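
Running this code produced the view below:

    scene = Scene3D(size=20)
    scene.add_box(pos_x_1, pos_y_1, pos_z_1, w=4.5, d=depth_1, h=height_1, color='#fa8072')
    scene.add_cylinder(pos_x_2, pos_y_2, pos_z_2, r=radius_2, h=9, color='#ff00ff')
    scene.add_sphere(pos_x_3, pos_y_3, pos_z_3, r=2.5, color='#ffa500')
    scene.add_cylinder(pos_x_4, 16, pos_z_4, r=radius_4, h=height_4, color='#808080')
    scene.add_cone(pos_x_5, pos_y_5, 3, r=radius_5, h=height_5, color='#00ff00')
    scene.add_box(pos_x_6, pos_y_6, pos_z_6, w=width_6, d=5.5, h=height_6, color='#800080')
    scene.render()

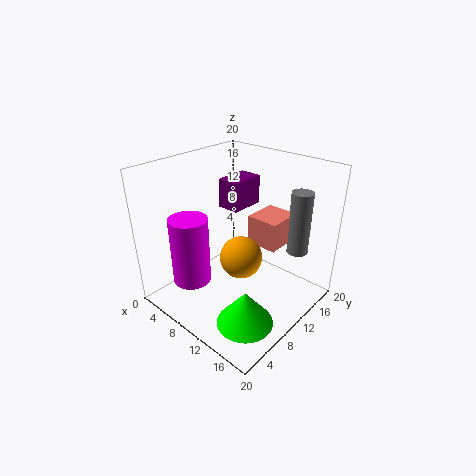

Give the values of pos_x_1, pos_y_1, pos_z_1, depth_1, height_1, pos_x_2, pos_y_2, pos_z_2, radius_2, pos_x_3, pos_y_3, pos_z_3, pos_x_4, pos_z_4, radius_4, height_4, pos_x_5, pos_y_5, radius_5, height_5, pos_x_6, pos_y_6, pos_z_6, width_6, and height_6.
pos_x_1 = 10.5
pos_y_1 = 11.5
pos_z_1 = 9
depth_1 = 5
height_1 = 4
pos_x_2 = 7.5
pos_y_2 = 3.5
pos_z_2 = 5.5
radius_2 = 2.5
pos_x_3 = 14.5
pos_y_3 = 5.5
pos_z_3 = 11
pos_x_4 = 16
pos_z_4 = 7.5
radius_4 = 1.5
height_4 = 9
pos_x_5 = 16.5
pos_y_5 = 4
radius_5 = 3.5
height_5 = 4.5
pos_x_6 = 3
pos_y_6 = 13.5
pos_z_6 = 11.5
width_6 = 3.5
height_6 = 4.5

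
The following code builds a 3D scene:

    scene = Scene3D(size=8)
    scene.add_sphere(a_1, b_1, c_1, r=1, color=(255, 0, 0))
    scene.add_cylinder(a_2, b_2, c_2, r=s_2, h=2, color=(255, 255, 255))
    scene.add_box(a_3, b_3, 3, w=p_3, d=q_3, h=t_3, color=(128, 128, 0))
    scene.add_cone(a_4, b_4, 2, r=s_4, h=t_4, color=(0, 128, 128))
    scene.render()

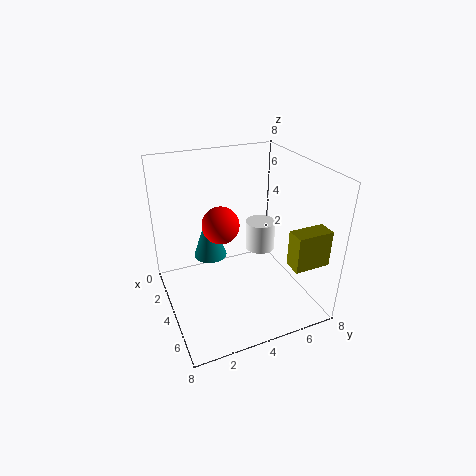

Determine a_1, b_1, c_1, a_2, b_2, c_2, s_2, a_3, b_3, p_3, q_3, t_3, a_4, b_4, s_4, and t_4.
a_1 = 4
b_1 = 3
c_1 = 5
a_2 = 1
b_2 = 7
c_2 = 1
s_2 = 1
a_3 = 6
b_3 = 6
p_3 = 1
q_3 = 2
t_3 = 2
a_4 = 2
b_4 = 3
s_4 = 1
t_4 = 3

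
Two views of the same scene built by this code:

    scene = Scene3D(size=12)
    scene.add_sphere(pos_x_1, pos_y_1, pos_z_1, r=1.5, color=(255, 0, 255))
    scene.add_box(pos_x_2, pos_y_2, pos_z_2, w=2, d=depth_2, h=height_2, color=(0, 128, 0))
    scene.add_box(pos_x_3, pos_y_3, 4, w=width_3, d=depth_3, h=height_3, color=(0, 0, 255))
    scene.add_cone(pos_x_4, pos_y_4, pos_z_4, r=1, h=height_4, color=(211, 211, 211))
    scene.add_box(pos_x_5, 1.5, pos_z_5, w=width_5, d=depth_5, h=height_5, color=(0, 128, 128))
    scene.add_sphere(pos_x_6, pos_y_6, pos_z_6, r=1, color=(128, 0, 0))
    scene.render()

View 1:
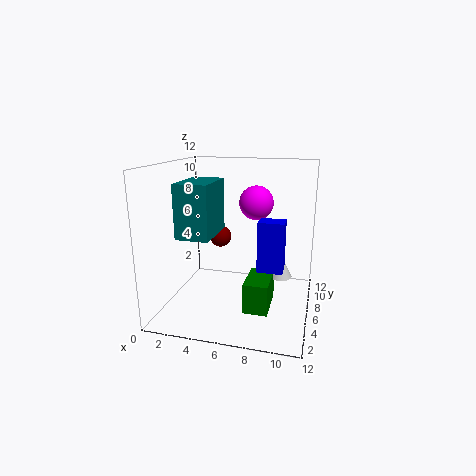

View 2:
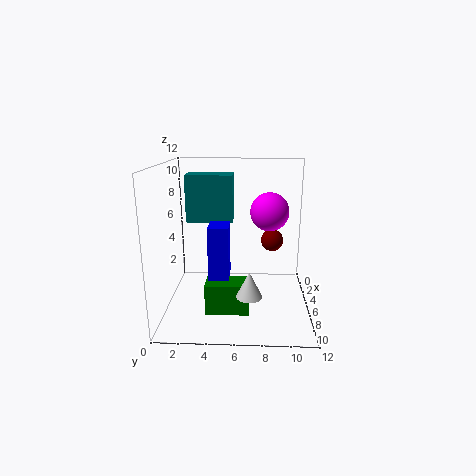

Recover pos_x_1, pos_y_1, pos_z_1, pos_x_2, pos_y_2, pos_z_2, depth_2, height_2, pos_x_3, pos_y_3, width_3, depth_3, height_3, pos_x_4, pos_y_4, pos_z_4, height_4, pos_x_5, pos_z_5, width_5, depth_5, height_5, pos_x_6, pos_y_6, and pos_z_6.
pos_x_1 = 7
pos_y_1 = 8.5
pos_z_1 = 8.5
pos_x_2 = 7
pos_y_2 = 3.5
pos_z_2 = 0.5
depth_2 = 3.5
height_2 = 2.5
pos_x_3 = 8
pos_y_3 = 4
width_3 = 2
depth_3 = 1.5
height_3 = 4
pos_x_4 = 9.5
pos_y_4 = 7
pos_z_4 = 2.5
height_4 = 2
pos_x_5 = 2.5
pos_z_5 = 7
width_5 = 2.5
depth_5 = 4
height_5 = 4
pos_x_6 = 3.5
pos_y_6 = 9
pos_z_6 = 5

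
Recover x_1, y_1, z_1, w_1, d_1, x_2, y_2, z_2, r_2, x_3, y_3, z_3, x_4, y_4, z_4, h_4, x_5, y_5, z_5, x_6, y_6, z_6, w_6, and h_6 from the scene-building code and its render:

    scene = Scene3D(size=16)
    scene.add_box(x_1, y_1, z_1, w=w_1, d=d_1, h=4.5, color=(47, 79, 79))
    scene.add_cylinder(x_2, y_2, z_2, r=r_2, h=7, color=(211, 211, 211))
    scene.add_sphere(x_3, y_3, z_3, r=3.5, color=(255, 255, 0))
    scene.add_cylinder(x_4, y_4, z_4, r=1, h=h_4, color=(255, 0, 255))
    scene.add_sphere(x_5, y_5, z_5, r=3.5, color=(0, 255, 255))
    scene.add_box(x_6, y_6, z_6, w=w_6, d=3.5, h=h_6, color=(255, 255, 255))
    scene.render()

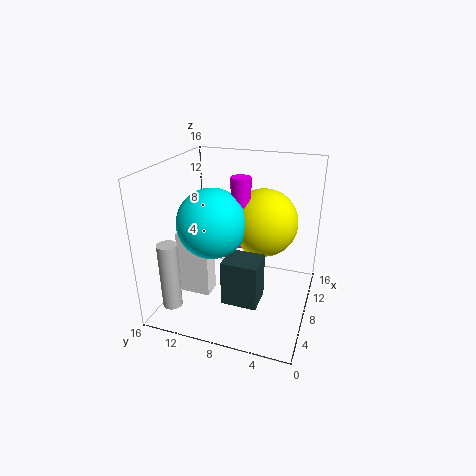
x_1 = 1.5; y_1 = 4; z_1 = 4; w_1 = 3; d_1 = 3.5; x_2 = 1.5; y_2 = 13; z_2 = 2.5; r_2 = 1; x_3 = 7.5; y_3 = 5; z_3 = 10.5; x_4 = 6; y_4 = 7; z_4 = 8.5; h_4 = 7; x_5 = 4.5; y_5 = 9.5; z_5 = 11; x_6 = 4; y_6 = 10; z_6 = 2.5; w_6 = 2; h_6 = 7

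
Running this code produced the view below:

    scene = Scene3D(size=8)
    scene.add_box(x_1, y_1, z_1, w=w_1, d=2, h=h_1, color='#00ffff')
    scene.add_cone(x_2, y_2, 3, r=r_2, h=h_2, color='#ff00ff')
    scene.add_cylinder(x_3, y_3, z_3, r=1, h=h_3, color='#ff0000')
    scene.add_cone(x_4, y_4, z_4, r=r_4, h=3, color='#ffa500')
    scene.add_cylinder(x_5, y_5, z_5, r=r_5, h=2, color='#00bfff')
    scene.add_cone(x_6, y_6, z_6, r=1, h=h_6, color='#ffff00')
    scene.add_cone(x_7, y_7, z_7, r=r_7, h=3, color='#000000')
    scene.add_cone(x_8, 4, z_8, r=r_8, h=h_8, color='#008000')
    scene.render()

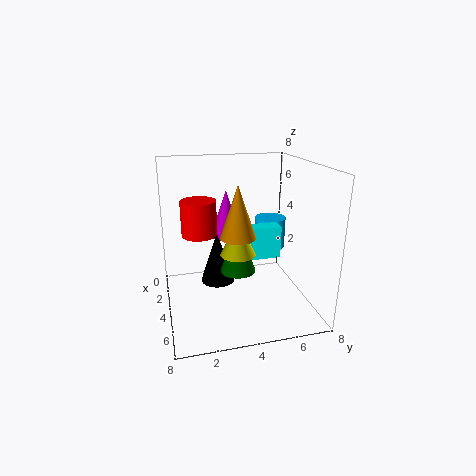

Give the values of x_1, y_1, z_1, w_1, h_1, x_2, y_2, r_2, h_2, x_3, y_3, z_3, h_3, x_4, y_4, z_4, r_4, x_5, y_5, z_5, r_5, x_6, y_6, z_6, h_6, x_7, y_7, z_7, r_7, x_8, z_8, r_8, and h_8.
x_1 = 2
y_1 = 5
z_1 = 2
w_1 = 1
h_1 = 2
x_2 = 1
y_2 = 4
r_2 = 1
h_2 = 3
x_3 = 3
y_3 = 2
z_3 = 4
h_3 = 2
x_4 = 4
y_4 = 4
z_4 = 4
r_4 = 1
x_5 = 1
y_5 = 7
z_5 = 2
r_5 = 1
x_6 = 4
y_6 = 4
z_6 = 3
h_6 = 2
x_7 = 3
y_7 = 3
z_7 = 1
r_7 = 1
x_8 = 4
z_8 = 2
r_8 = 1
h_8 = 3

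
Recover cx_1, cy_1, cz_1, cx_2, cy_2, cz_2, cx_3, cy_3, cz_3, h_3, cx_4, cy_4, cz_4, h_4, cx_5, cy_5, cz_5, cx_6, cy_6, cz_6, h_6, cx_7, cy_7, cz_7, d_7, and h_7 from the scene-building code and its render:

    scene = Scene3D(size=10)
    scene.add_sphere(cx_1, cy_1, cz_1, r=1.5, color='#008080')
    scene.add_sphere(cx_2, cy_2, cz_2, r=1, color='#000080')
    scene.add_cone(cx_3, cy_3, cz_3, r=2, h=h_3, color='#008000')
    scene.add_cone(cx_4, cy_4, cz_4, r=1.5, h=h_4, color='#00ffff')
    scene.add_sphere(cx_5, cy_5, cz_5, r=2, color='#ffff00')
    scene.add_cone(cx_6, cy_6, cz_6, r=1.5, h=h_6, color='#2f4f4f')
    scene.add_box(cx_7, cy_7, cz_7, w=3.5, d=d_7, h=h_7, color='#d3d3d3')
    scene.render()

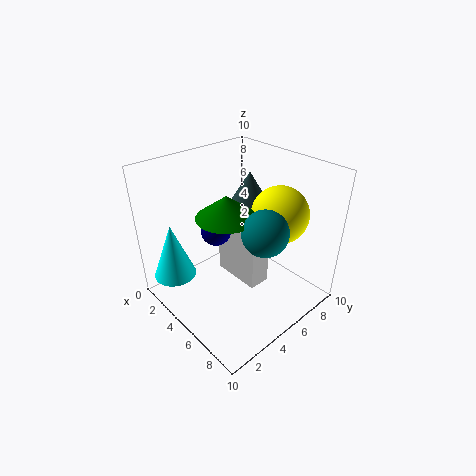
cx_1 = 7.5
cy_1 = 5
cz_1 = 6.5
cx_2 = 4.5
cy_2 = 3.5
cz_2 = 6
cx_3 = 5
cy_3 = 4
cz_3 = 7
h_3 = 1.5
cx_4 = 2
cy_4 = 1.5
cz_4 = 2
h_4 = 4
cx_5 = 6.5
cy_5 = 7.5
cz_5 = 6.5
cx_6 = 3
cy_6 = 8
cz_6 = 6
h_6 = 2.5
cx_7 = 3.5
cy_7 = 4.5
cz_7 = 2
d_7 = 1.5
h_7 = 4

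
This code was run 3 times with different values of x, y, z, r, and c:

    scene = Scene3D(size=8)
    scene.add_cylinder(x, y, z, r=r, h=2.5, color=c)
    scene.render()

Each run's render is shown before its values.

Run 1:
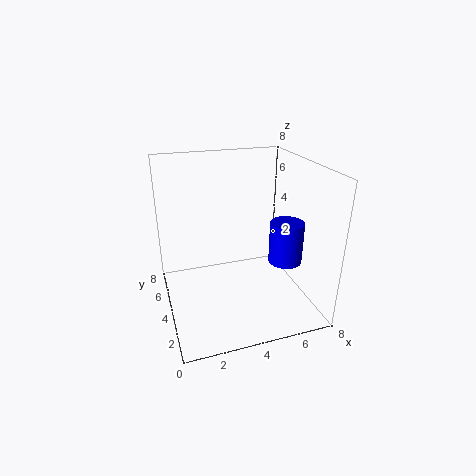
x = 7, y = 4, z = 2, r = 1, c = 'blue'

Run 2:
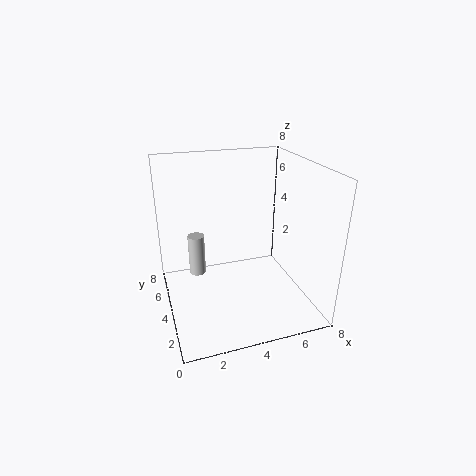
x = 2, y = 6, z = 1, r = 0.5, c = 'lightgray'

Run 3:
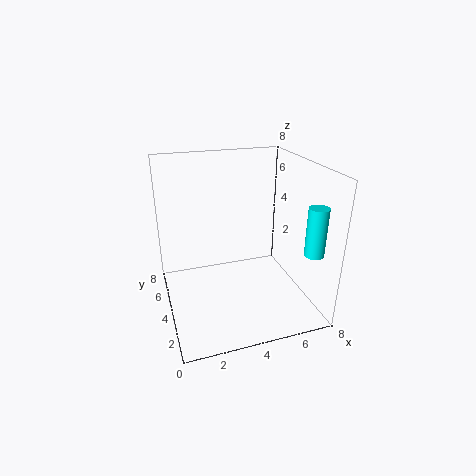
x = 7, y = 1, z = 4, r = 0.5, c = 'cyan'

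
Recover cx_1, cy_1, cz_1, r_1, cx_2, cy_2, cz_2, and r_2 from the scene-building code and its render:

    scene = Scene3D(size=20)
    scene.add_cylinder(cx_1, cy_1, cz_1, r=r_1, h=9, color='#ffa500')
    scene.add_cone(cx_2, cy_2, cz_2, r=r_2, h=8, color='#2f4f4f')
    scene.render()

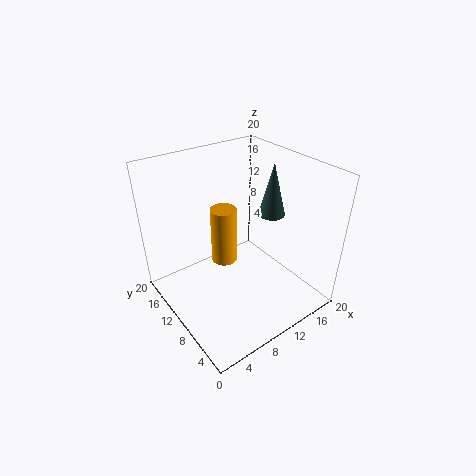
cx_1 = 11, cy_1 = 15, cz_1 = 3, r_1 = 2, cx_2 = 17, cy_2 = 11, cz_2 = 11, r_2 = 2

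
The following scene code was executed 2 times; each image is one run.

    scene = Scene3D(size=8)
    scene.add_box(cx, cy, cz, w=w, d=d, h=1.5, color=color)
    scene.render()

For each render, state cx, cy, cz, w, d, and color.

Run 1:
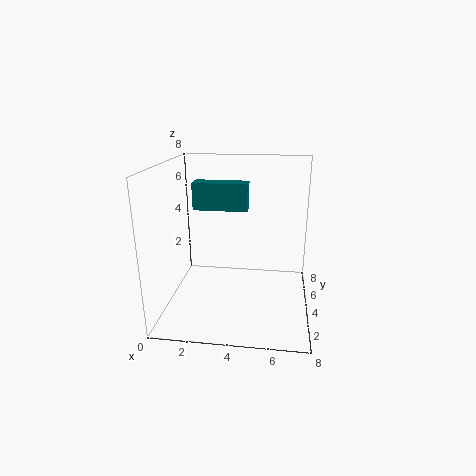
cx = 1.5, cy = 4, cz = 5.5, w = 3, d = 1, color = 'teal'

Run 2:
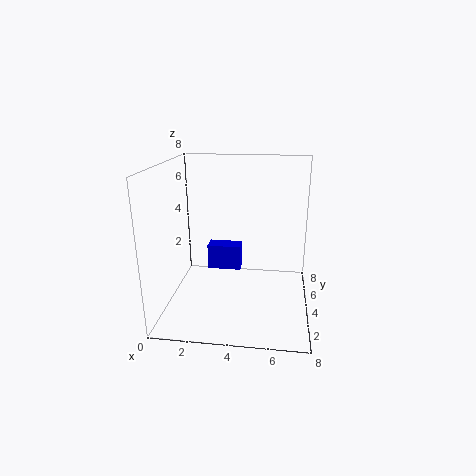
cx = 2, cy = 5, cz = 1.5, w = 2, d = 1, color = 'blue'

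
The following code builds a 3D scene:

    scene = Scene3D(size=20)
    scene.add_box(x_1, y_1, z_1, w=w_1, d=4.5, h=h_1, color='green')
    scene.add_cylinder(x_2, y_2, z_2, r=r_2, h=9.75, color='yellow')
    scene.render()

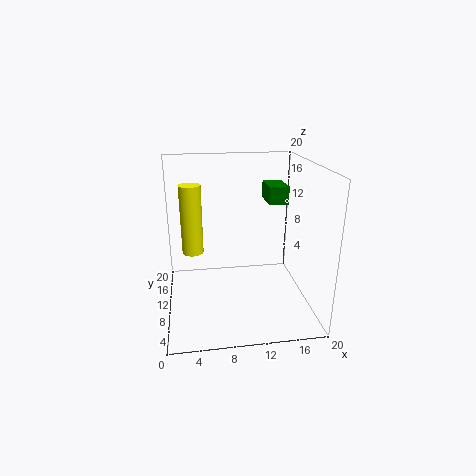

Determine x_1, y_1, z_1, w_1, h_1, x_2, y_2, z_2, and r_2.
x_1 = 14.5; y_1 = 10.75; z_1 = 14.25; w_1 = 2.75; h_1 = 2.5; x_2 = 3.75; y_2 = 11.75; z_2 = 7.5; r_2 = 1.5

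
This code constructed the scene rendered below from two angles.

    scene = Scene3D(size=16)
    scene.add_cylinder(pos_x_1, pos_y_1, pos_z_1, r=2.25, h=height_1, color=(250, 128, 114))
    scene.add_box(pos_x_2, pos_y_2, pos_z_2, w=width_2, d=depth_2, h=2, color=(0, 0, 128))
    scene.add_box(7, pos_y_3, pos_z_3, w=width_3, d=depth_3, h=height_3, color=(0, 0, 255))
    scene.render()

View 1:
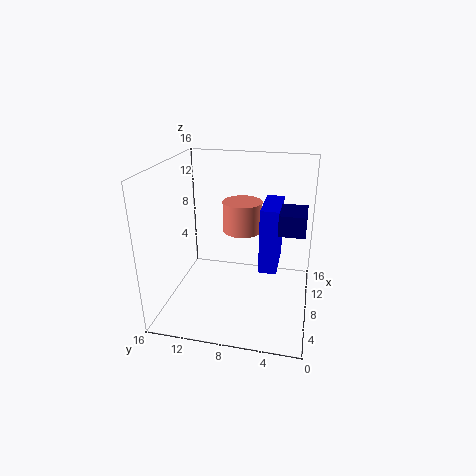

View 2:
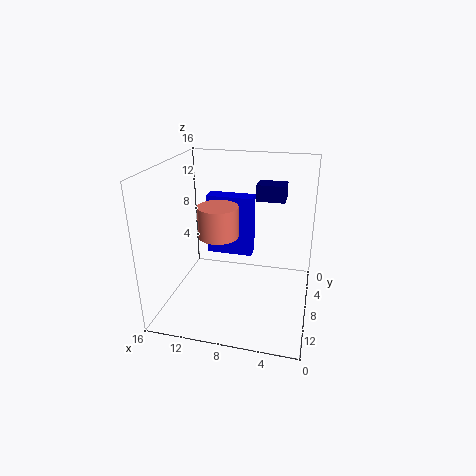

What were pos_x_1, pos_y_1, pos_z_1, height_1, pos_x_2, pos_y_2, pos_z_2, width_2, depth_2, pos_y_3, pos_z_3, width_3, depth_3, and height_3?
pos_x_1 = 10.25, pos_y_1 = 8, pos_z_1 = 8, height_1 = 3.5, pos_x_2 = 3.5, pos_y_2 = 0.75, pos_z_2 = 10.75, width_2 = 3.5, depth_2 = 2.5, pos_y_3 = 3.5, pos_z_3 = 4.5, width_3 = 5.5, depth_3 = 2, height_3 = 7.25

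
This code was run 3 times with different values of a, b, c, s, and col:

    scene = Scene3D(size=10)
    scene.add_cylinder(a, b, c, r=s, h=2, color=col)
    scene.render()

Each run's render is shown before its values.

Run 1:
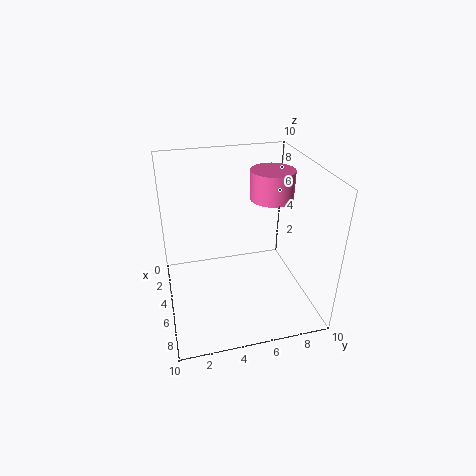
a = 4.5
b = 7.5
c = 7.5
s = 1.5
col = 'hotpink'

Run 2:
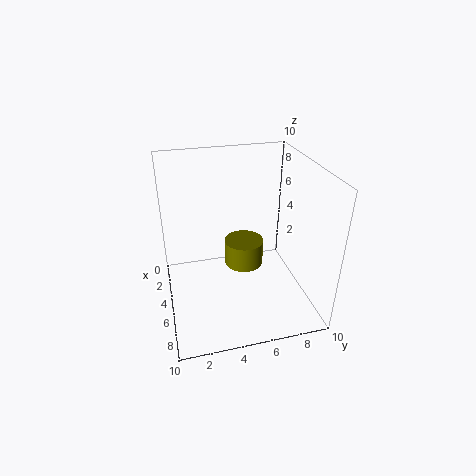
a = 3
b = 6
c = 1.5
s = 1.5
col = 'olive'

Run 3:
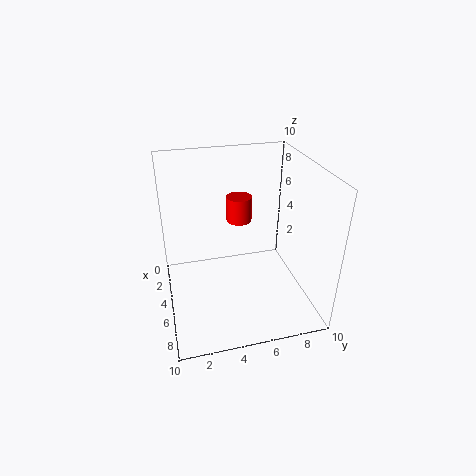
a = 1.5
b = 6
c = 4.5
s = 1
col = 'red'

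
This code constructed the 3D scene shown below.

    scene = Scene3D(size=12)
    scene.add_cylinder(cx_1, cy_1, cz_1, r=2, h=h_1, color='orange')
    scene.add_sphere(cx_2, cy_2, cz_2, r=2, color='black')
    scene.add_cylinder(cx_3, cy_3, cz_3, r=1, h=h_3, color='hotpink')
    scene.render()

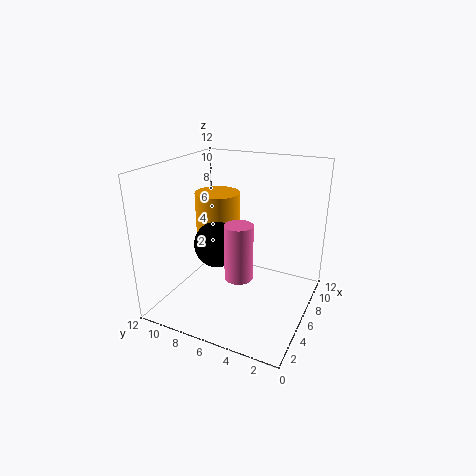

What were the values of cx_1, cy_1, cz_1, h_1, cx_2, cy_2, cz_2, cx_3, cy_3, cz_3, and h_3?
cx_1 = 8, cy_1 = 9, cz_1 = 4, h_1 = 5, cx_2 = 6, cy_2 = 8, cz_2 = 5, cx_3 = 2, cy_3 = 4, cz_3 = 5, h_3 = 4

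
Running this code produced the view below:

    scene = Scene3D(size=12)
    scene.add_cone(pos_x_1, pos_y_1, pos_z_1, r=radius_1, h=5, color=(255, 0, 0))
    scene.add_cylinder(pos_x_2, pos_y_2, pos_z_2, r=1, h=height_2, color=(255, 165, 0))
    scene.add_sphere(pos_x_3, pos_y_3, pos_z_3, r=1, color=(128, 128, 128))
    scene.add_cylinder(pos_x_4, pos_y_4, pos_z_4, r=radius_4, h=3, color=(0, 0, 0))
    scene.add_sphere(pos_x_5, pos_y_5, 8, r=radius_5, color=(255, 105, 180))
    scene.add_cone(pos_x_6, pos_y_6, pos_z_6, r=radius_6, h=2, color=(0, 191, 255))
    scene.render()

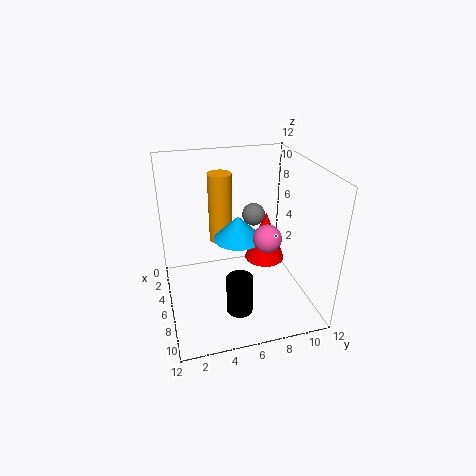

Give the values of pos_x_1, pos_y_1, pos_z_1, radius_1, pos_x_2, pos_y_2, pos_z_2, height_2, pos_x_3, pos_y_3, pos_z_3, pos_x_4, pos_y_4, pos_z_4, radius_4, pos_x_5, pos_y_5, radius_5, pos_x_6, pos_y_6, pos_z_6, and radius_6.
pos_x_1 = 2
pos_y_1 = 10
pos_z_1 = 1
radius_1 = 2
pos_x_2 = 4
pos_y_2 = 5
pos_z_2 = 5
height_2 = 6
pos_x_3 = 4
pos_y_3 = 8
pos_z_3 = 7
pos_x_4 = 10
pos_y_4 = 5
pos_z_4 = 2
radius_4 = 1
pos_x_5 = 10
pos_y_5 = 7
radius_5 = 1
pos_x_6 = 6
pos_y_6 = 6
pos_z_6 = 6
radius_6 = 2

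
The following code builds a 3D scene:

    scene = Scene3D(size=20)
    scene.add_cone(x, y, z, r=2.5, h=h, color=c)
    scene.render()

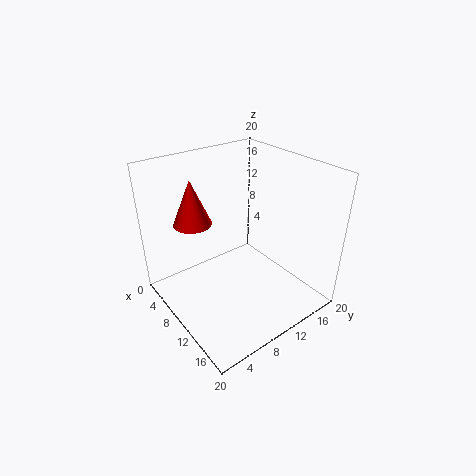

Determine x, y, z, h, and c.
x = 7.5; y = 4.5; z = 13; h = 6; c = 'red'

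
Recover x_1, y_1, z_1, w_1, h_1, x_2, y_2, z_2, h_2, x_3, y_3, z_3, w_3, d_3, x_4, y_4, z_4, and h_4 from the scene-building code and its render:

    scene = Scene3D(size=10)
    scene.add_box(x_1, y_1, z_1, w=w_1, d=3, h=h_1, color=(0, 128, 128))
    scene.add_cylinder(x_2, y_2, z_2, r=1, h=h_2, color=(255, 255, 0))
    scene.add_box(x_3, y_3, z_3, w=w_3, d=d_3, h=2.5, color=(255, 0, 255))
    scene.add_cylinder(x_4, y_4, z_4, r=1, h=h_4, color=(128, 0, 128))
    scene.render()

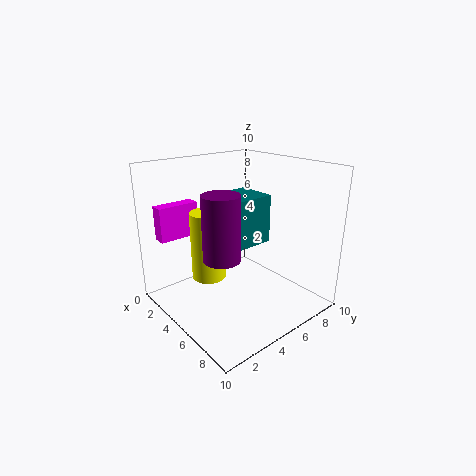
x_1 = 5; y_1 = 2.5; z_1 = 5.5; w_1 = 2.5; h_1 = 3; x_2 = 6.5; y_2 = 1.5; z_2 = 4; h_2 = 4; x_3 = 0.5; y_3 = 1; z_3 = 4.5; w_3 = 1; d_3 = 3; x_4 = 8.5; y_4 = 1; z_4 = 6; h_4 = 3.5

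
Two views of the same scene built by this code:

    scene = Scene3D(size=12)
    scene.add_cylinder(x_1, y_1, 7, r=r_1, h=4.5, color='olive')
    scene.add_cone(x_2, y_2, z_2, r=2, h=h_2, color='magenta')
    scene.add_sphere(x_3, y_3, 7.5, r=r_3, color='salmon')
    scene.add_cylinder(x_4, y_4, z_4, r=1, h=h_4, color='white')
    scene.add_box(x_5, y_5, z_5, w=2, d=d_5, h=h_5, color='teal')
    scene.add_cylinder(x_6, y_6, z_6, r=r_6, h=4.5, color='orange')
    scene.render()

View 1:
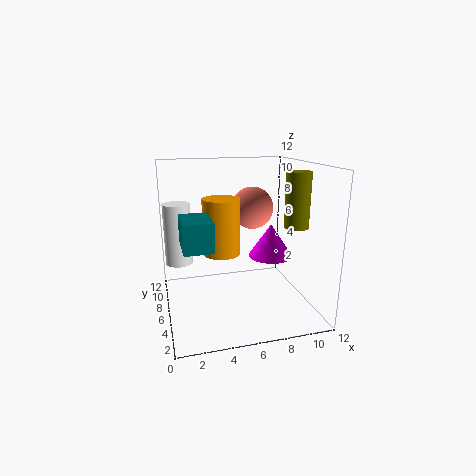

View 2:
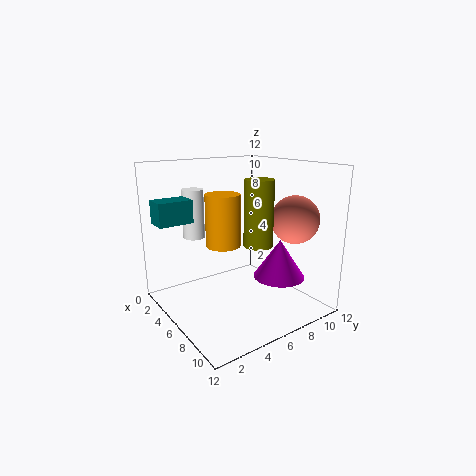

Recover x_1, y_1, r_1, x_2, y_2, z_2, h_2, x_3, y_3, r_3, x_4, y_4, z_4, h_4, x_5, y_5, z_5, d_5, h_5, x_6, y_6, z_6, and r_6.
x_1 = 10.5
y_1 = 4.5
r_1 = 1
x_2 = 9.5
y_2 = 7.5
z_2 = 3.5
h_2 = 3
x_3 = 8.5
y_3 = 10
r_3 = 2
x_4 = 1
y_4 = 4.5
z_4 = 5
h_4 = 4.5
x_5 = 1
y_5 = 0.5
z_5 = 7
d_5 = 3
h_5 = 2
x_6 = 4.5
y_6 = 5.5
z_6 = 5
r_6 = 1.5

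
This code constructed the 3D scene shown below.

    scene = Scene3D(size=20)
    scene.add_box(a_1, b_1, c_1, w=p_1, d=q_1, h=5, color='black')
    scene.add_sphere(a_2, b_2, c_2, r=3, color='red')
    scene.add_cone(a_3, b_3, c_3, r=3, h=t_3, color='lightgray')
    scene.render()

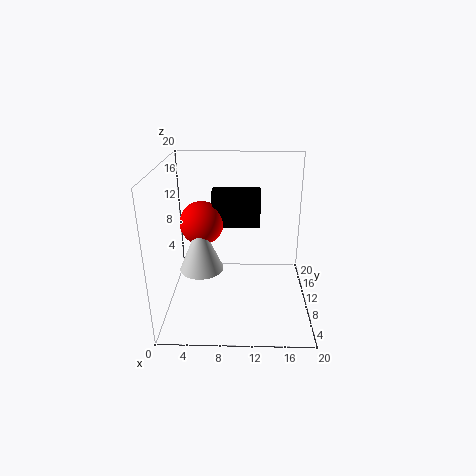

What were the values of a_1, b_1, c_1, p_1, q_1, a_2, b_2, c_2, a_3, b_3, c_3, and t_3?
a_1 = 6.5, b_1 = 10, c_1 = 11.5, p_1 = 6.5, q_1 = 2.5, a_2 = 5, b_2 = 10.5, c_2 = 12, a_3 = 5, b_3 = 8.5, c_3 = 6, t_3 = 7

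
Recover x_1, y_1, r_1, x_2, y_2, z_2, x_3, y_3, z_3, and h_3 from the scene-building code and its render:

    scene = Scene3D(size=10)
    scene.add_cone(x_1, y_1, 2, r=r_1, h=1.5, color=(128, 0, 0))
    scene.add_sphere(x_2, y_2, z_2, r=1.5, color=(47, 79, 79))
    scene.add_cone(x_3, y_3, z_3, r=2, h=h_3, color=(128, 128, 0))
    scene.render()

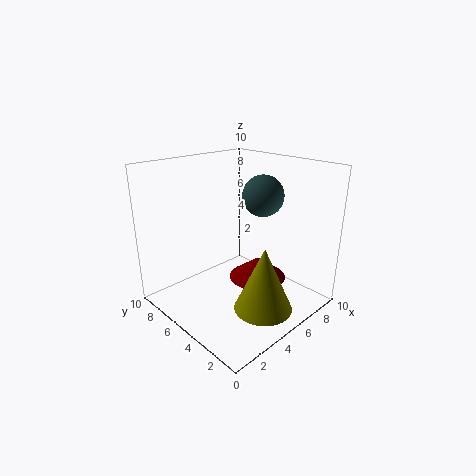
x_1 = 6
y_1 = 4
r_1 = 2
x_2 = 7.5
y_2 = 5
z_2 = 7.5
x_3 = 5
y_3 = 2.5
z_3 = 0.5
h_3 = 4.5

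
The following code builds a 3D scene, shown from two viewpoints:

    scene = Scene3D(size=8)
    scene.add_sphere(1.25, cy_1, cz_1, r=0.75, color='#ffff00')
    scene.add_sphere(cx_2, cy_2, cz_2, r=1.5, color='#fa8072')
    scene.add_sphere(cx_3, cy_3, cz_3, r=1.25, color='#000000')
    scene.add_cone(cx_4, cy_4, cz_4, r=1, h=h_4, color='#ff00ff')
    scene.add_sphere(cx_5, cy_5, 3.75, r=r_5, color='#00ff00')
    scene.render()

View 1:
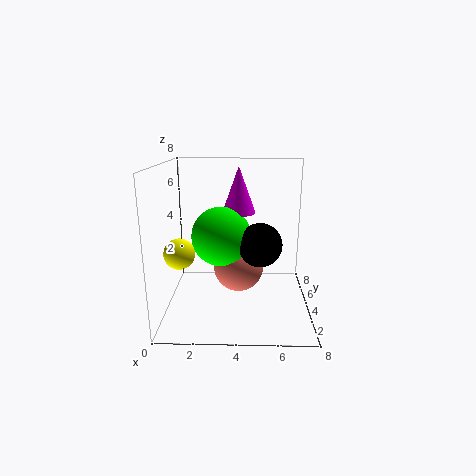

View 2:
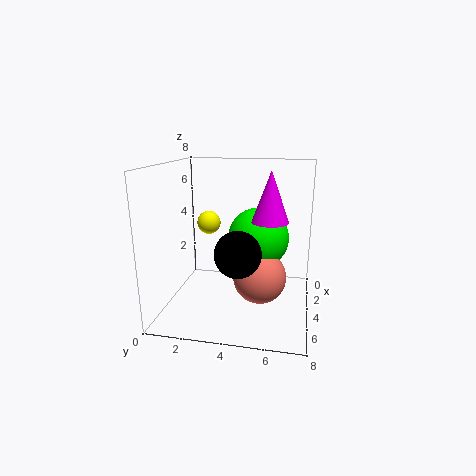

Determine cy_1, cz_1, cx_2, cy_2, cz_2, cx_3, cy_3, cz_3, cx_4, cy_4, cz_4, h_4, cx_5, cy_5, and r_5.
cy_1 = 1.5; cz_1 = 4; cx_2 = 4; cy_2 = 5.25; cz_2 = 1.75; cx_3 = 5.25; cy_3 = 4.25; cz_3 = 3.5; cx_4 = 4; cy_4 = 5.75; cz_4 = 5; h_4 = 2.75; cx_5 = 3; cy_5 = 5; r_5 = 1.75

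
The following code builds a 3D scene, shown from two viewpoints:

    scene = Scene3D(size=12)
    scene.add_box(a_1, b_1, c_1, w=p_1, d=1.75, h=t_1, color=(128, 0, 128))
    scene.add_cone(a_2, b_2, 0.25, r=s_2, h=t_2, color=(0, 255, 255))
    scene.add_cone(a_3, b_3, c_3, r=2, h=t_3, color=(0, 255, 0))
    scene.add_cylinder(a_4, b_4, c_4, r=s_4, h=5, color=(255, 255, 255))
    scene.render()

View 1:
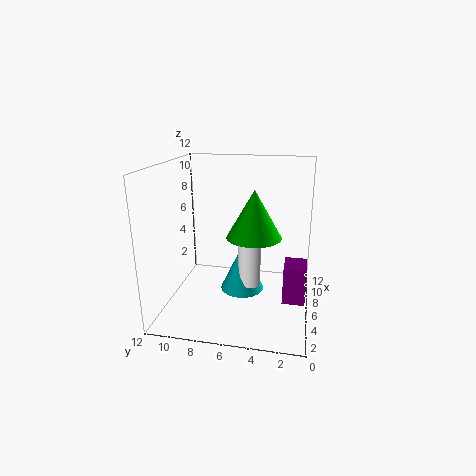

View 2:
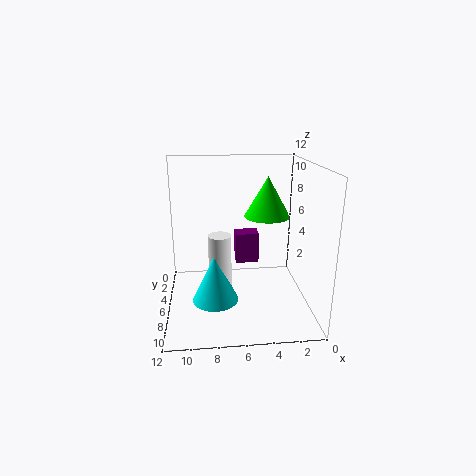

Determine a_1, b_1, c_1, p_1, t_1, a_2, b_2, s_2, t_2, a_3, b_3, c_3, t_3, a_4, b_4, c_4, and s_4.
a_1 = 3.5; b_1 = 0.25; c_1 = 1.75; p_1 = 2.25; t_1 = 3; a_2 = 8; b_2 = 6; s_2 = 2; t_2 = 4.25; a_3 = 3.25; b_3 = 4.25; c_3 = 7.25; t_3 = 3.5; a_4 = 7.5; b_4 = 5.25; c_4 = 1; s_4 = 1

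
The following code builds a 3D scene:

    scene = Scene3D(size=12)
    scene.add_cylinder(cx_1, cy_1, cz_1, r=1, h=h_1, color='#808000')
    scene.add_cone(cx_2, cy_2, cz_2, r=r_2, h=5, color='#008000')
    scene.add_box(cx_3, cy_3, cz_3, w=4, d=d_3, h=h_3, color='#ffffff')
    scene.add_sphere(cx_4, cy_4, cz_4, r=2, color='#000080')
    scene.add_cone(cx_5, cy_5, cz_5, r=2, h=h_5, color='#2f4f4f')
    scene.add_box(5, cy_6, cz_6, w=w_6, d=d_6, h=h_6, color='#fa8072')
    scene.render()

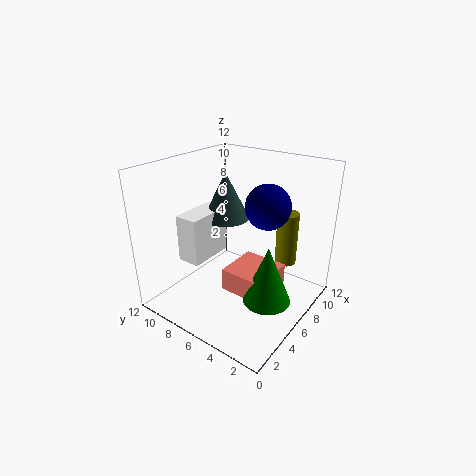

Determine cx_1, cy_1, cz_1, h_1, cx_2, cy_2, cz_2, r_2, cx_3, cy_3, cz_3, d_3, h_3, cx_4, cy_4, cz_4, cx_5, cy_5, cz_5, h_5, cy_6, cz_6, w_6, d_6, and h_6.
cx_1 = 11; cy_1 = 4; cz_1 = 2; h_1 = 5; cx_2 = 6; cy_2 = 3; cz_2 = 1; r_2 = 2; cx_3 = 3; cy_3 = 8; cz_3 = 4; d_3 = 2; h_3 = 4; cx_4 = 9; cy_4 = 5; cz_4 = 8; cx_5 = 7; cy_5 = 8; cz_5 = 7; h_5 = 4; cy_6 = 3; cz_6 = 1; w_6 = 4; d_6 = 4; h_6 = 2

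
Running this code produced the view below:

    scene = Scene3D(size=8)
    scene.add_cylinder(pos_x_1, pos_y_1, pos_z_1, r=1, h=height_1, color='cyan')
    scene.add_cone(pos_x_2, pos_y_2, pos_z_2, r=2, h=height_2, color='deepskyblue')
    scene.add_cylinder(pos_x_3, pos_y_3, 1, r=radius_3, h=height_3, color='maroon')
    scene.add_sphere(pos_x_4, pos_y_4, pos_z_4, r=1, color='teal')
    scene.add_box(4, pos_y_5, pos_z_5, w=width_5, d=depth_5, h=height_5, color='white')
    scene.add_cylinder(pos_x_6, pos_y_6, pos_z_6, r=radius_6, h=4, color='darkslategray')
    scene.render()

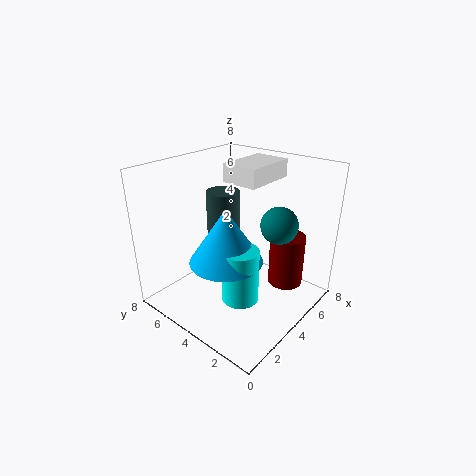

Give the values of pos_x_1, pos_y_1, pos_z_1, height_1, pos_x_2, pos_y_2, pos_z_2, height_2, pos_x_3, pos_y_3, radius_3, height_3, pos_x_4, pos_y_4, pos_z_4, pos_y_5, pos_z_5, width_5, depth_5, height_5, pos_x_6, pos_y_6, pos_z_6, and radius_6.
pos_x_1 = 3, pos_y_1 = 3, pos_z_1 = 1, height_1 = 3, pos_x_2 = 3, pos_y_2 = 4, pos_z_2 = 3, height_2 = 3, pos_x_3 = 6, pos_y_3 = 2, radius_3 = 1, height_3 = 3, pos_x_4 = 5, pos_y_4 = 2, pos_z_4 = 5, pos_y_5 = 3, pos_z_5 = 7, width_5 = 3, depth_5 = 2, height_5 = 1, pos_x_6 = 5, pos_y_6 = 6, pos_z_6 = 2, radius_6 = 1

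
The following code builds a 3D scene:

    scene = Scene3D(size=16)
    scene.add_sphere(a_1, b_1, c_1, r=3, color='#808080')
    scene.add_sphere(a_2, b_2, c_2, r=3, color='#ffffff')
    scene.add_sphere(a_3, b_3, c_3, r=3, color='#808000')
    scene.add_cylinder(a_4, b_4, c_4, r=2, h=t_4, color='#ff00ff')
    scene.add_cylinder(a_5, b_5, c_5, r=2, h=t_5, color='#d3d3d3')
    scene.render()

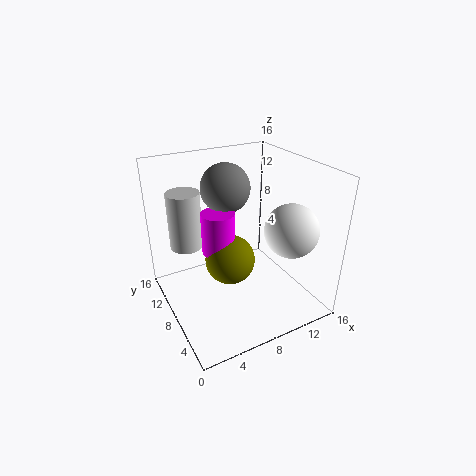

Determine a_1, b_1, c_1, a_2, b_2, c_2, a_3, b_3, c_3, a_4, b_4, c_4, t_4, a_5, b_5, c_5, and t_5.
a_1 = 9; b_1 = 13; c_1 = 12; a_2 = 13; b_2 = 5; c_2 = 9; a_3 = 8; b_3 = 10; c_3 = 4; a_4 = 7; b_4 = 11; c_4 = 5; t_4 = 5; a_5 = 4; b_5 = 14; c_5 = 5; t_5 = 7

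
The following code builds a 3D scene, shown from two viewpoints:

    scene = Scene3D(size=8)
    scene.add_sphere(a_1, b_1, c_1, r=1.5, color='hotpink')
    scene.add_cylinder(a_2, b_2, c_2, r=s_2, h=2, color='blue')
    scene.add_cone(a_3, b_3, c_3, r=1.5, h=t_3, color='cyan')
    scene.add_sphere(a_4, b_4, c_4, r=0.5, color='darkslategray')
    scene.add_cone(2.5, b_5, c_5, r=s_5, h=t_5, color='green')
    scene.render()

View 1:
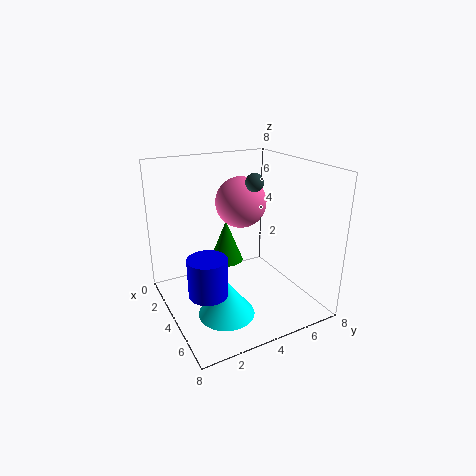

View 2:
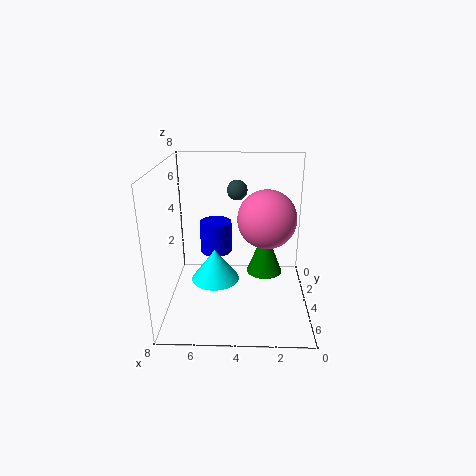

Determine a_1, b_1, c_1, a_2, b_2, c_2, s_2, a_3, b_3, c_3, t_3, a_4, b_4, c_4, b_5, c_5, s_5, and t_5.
a_1 = 2.5
b_1 = 5
c_1 = 5.5
a_2 = 5.5
b_2 = 1.5
c_2 = 2
s_2 = 1
a_3 = 5.5
b_3 = 2.5
c_3 = 0.5
t_3 = 2
a_4 = 4
b_4 = 5
c_4 = 7
b_5 = 4
c_5 = 2
s_5 = 1
t_5 = 2.5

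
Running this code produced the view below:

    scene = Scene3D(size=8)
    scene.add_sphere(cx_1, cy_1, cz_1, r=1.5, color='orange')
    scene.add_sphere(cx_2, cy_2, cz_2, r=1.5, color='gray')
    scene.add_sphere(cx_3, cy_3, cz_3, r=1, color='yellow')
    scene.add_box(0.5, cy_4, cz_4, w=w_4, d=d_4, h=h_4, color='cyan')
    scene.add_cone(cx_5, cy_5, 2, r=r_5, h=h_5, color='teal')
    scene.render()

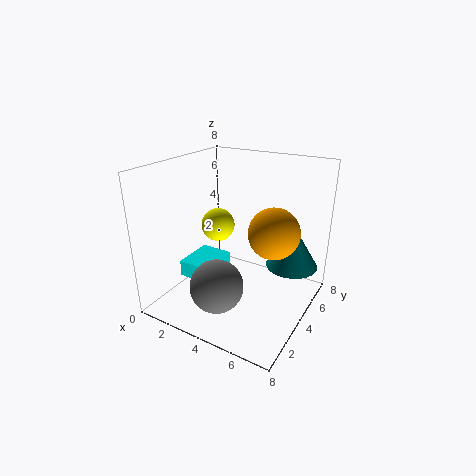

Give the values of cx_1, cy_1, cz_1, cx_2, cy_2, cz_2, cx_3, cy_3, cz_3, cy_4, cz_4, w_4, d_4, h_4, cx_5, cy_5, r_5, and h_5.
cx_1 = 5.5, cy_1 = 5.5, cz_1 = 4, cx_2 = 3.5, cy_2 = 2.5, cz_2 = 1.5, cx_3 = 2, cy_3 = 5, cz_3 = 4, cy_4 = 3, cz_4 = 1, w_4 = 2, d_4 = 2.5, h_4 = 1, cx_5 = 6.5, cy_5 = 6, r_5 = 1.5, h_5 = 2.5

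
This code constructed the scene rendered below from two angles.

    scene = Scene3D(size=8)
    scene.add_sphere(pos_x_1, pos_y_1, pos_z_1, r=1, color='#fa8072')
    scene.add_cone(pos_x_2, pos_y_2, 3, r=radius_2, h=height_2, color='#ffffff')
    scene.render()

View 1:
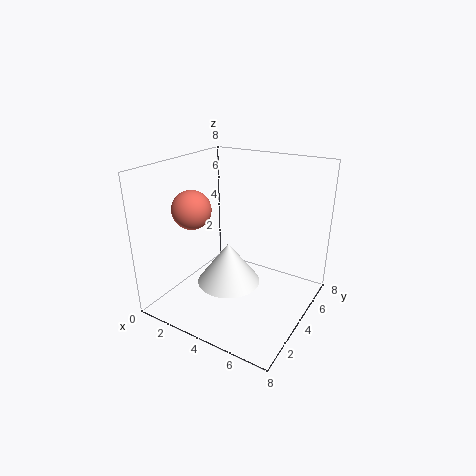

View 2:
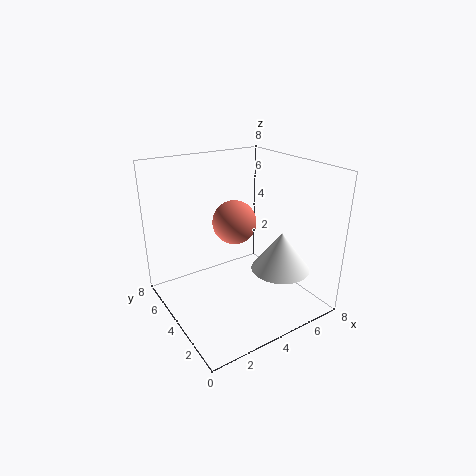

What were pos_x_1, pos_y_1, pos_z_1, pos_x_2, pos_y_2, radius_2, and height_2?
pos_x_1 = 2.5
pos_y_1 = 2
pos_z_1 = 6
pos_x_2 = 5
pos_y_2 = 1.5
radius_2 = 1.5
height_2 = 2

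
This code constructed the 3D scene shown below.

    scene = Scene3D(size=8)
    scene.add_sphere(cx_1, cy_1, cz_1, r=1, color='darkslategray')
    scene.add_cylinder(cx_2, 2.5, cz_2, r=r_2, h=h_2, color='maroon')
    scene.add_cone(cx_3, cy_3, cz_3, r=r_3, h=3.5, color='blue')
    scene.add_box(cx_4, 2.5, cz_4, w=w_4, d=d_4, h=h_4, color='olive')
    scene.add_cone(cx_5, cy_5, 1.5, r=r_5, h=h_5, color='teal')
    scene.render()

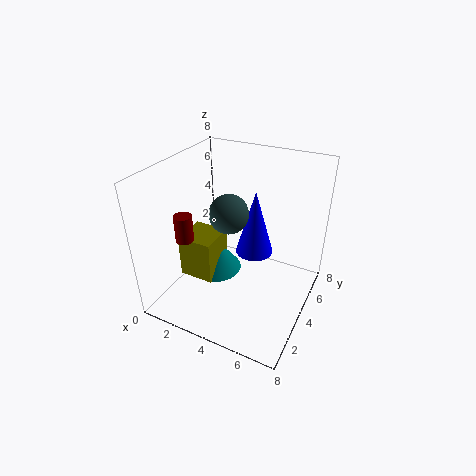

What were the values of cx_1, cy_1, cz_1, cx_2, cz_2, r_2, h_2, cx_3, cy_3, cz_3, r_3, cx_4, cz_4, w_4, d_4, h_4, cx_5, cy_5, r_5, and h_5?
cx_1 = 4; cy_1 = 3; cz_1 = 6; cx_2 = 1.5; cz_2 = 4; r_2 = 0.5; h_2 = 1.5; cx_3 = 5; cy_3 = 4; cz_3 = 3.5; r_3 = 1; cx_4 = 1; cz_4 = 1.5; w_4 = 2; d_4 = 2; h_4 = 2.5; cx_5 = 2.5; cy_5 = 4; r_5 = 1.5; h_5 = 2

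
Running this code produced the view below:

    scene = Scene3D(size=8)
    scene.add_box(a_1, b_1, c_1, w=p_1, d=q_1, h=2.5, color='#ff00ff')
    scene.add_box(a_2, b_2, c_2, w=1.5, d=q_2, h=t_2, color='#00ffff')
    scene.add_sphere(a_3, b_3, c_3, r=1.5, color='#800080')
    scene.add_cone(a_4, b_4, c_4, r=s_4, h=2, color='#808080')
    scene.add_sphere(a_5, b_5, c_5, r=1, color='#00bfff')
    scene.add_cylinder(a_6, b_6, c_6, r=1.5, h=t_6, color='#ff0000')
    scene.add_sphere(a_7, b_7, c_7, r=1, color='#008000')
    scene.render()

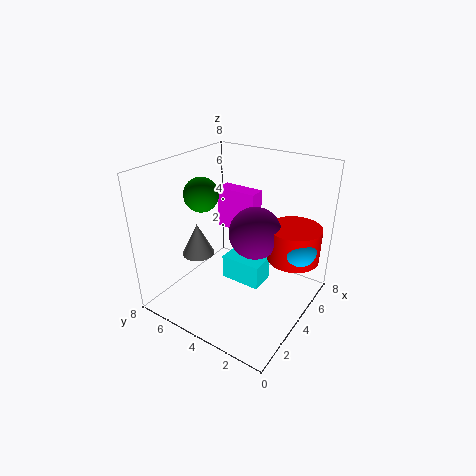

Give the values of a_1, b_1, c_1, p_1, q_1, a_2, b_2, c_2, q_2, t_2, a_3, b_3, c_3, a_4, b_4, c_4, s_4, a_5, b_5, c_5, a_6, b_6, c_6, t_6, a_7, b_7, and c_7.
a_1 = 5.5, b_1 = 4, c_1 = 3.5, p_1 = 1, q_1 = 2.5, a_2 = 4.5, b_2 = 3, c_2 = 0.5, q_2 = 2.5, t_2 = 1.5, a_3 = 5, b_3 = 3.5, c_3 = 4, a_4 = 4, b_4 = 7, c_4 = 2, s_4 = 1, a_5 = 5.5, b_5 = 1, c_5 = 3.5, a_6 = 6, b_6 = 1.5, c_6 = 2.5, t_6 = 2, a_7 = 4, b_7 = 6.5, c_7 = 6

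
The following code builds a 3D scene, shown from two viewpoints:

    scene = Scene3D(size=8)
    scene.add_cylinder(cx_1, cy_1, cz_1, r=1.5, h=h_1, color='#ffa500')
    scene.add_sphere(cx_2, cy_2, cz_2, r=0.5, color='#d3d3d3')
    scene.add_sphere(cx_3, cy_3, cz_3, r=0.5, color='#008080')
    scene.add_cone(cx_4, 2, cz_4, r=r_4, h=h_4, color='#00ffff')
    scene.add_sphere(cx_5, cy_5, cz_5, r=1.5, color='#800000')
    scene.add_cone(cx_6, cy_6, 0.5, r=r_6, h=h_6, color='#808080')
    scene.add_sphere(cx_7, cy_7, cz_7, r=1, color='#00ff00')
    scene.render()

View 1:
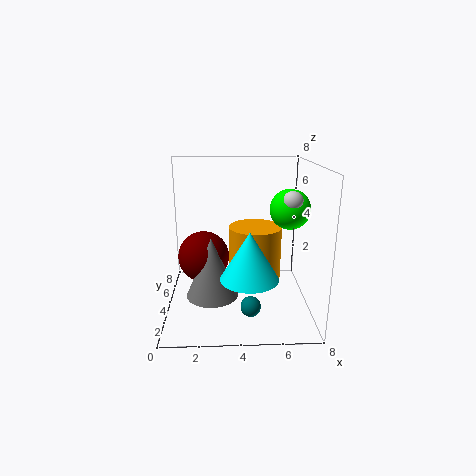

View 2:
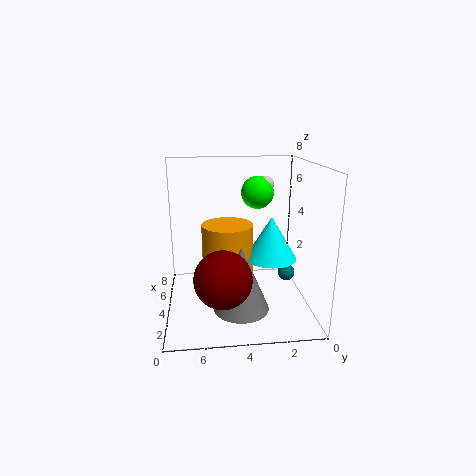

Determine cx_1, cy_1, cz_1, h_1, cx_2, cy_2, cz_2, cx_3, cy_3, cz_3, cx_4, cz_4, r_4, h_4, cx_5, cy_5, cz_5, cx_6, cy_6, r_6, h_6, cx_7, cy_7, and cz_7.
cx_1 = 5, cy_1 = 4.5, cz_1 = 1.5, h_1 = 3, cx_2 = 6.5, cy_2 = 2, cz_2 = 6.5, cx_3 = 4.5, cy_3 = 1, cz_3 = 1.5, cx_4 = 4.5, cz_4 = 2.5, r_4 = 1.5, h_4 = 2.5, cx_5 = 2, cy_5 = 5, cz_5 = 2.5, cx_6 = 2.5, cy_6 = 4, r_6 = 1.5, h_6 = 3.5, cx_7 = 6.5, cy_7 = 2.5, cz_7 = 6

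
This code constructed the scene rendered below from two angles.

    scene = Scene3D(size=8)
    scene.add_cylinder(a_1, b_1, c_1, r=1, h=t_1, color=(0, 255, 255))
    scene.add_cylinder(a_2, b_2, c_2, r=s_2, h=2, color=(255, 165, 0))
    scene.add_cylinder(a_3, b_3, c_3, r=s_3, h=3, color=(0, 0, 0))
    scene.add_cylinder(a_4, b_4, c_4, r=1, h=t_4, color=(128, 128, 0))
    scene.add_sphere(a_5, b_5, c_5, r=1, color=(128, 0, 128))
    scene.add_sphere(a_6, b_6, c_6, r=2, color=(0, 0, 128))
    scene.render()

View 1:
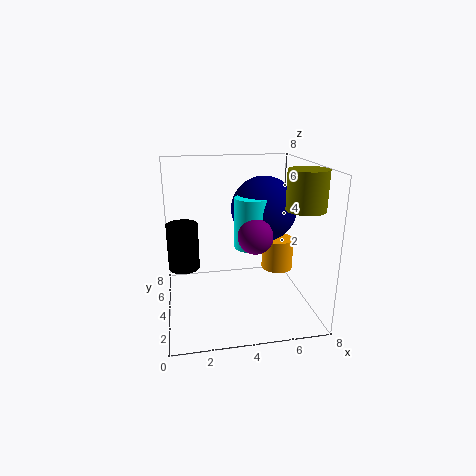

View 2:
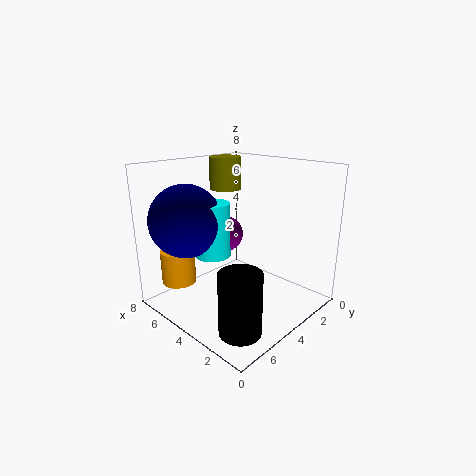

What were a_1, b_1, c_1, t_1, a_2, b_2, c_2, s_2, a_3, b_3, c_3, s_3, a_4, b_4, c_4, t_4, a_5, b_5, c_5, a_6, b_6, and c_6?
a_1 = 5
b_1 = 5
c_1 = 3
t_1 = 3
a_2 = 7
b_2 = 6
c_2 = 1
s_2 = 1
a_3 = 1
b_3 = 7
c_3 = 1
s_3 = 1
a_4 = 7
b_4 = 2
c_4 = 6
t_4 = 2
a_5 = 5
b_5 = 4
c_5 = 4
a_6 = 6
b_6 = 6
c_6 = 5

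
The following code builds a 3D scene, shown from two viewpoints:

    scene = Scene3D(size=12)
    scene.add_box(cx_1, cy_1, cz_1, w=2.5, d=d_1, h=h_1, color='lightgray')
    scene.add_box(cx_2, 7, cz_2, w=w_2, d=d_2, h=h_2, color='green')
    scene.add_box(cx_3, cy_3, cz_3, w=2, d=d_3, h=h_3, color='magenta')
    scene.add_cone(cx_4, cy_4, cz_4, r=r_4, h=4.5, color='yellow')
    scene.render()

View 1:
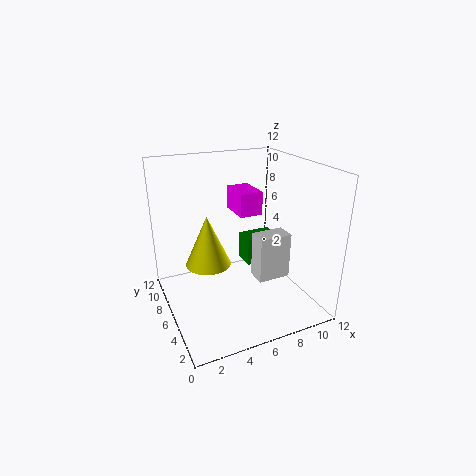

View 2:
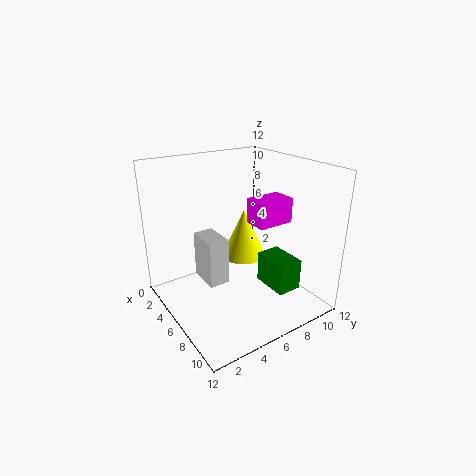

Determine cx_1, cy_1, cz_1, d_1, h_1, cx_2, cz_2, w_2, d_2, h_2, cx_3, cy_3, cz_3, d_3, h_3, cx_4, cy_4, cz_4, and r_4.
cx_1 = 6, cy_1 = 2, cz_1 = 4, d_1 = 1.5, h_1 = 3.5, cx_2 = 7.5, cz_2 = 2.5, w_2 = 3, d_2 = 2, h_2 = 2.5, cx_3 = 6.5, cy_3 = 6.5, cz_3 = 7.5, d_3 = 3, h_3 = 2, cx_4 = 4, cy_4 = 8, cz_4 = 3, r_4 = 2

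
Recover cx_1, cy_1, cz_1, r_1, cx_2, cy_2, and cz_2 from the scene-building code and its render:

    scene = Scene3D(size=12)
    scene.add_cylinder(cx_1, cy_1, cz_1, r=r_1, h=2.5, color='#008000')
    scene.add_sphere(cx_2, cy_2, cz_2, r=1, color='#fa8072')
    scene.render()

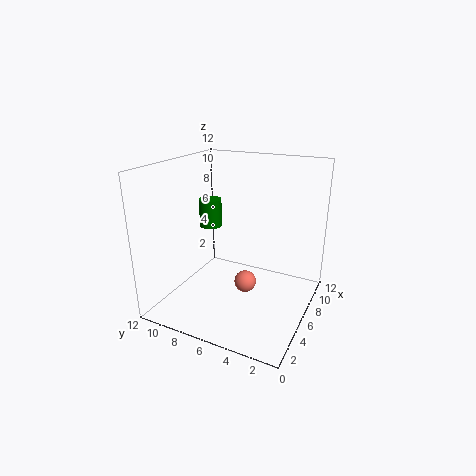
cx_1 = 7.5; cy_1 = 9.5; cz_1 = 6; r_1 = 1; cx_2 = 7.5; cy_2 = 6; cz_2 = 1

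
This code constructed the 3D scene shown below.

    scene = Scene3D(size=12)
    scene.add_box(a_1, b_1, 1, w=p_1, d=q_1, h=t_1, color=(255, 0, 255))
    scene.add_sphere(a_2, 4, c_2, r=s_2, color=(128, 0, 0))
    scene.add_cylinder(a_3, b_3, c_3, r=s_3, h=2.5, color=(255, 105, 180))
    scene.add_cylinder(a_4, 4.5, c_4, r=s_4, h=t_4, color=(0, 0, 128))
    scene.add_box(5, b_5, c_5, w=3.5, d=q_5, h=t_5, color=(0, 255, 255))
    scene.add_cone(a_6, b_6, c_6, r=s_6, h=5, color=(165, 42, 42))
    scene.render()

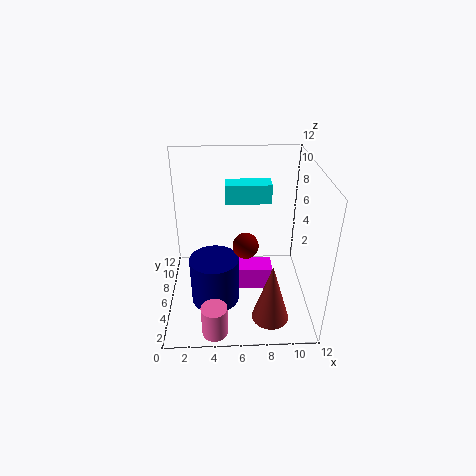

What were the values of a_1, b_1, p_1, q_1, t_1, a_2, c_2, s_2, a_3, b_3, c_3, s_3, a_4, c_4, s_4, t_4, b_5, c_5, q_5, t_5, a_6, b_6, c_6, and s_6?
a_1 = 6
b_1 = 5.5
p_1 = 3
q_1 = 2
t_1 = 2
a_2 = 6.5
c_2 = 6.5
s_2 = 1
a_3 = 4
b_3 = 1
c_3 = 0.5
s_3 = 1
a_4 = 4
c_4 = 1
s_4 = 2
t_4 = 4
b_5 = 5
c_5 = 9.5
q_5 = 1.5
t_5 = 1.5
a_6 = 8.5
b_6 = 2.5
c_6 = 0.5
s_6 = 1.5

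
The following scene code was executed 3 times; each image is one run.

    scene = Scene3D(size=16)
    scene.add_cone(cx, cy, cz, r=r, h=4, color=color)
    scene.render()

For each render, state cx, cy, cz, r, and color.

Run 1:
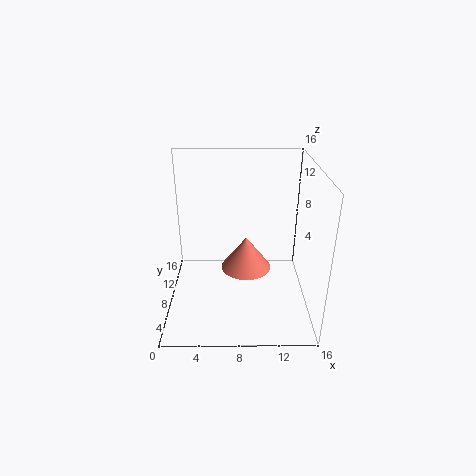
cx = 9; cy = 10; cz = 3; r = 3; color = 'salmon'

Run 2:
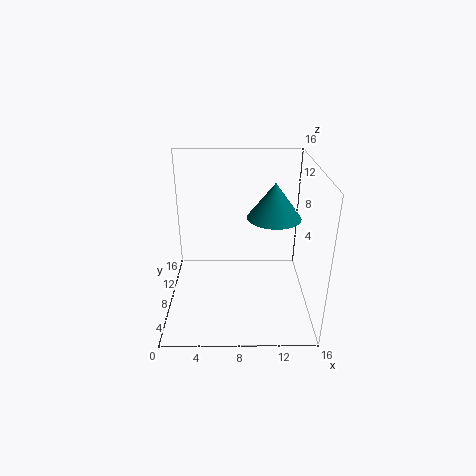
cx = 12; cy = 9; cz = 10; r = 3; color = 'teal'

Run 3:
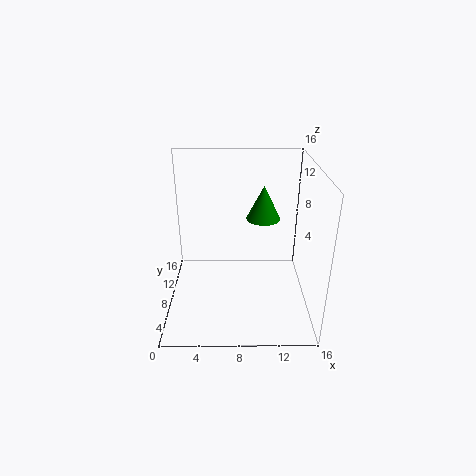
cx = 11; cy = 11; cz = 9; r = 2; color = 'green'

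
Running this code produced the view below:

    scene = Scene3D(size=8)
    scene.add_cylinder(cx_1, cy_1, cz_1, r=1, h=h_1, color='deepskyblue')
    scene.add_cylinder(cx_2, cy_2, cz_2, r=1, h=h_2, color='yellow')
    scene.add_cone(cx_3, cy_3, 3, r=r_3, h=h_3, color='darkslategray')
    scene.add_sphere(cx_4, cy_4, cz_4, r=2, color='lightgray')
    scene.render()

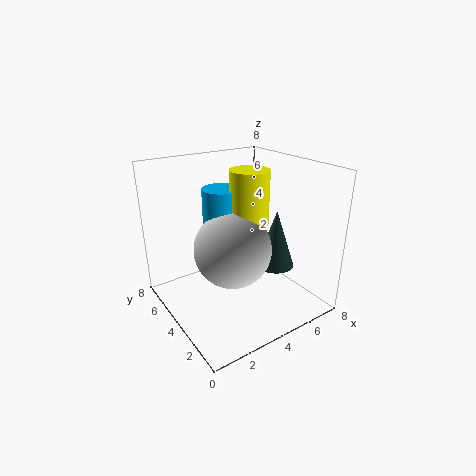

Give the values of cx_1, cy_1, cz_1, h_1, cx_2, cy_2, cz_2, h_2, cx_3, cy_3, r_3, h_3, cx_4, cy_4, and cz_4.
cx_1 = 3; cy_1 = 4; cz_1 = 5; h_1 = 2; cx_2 = 4; cy_2 = 3; cz_2 = 5; h_2 = 3; cx_3 = 5; cy_3 = 2; r_3 = 1; h_3 = 3; cx_4 = 3; cy_4 = 3; cz_4 = 4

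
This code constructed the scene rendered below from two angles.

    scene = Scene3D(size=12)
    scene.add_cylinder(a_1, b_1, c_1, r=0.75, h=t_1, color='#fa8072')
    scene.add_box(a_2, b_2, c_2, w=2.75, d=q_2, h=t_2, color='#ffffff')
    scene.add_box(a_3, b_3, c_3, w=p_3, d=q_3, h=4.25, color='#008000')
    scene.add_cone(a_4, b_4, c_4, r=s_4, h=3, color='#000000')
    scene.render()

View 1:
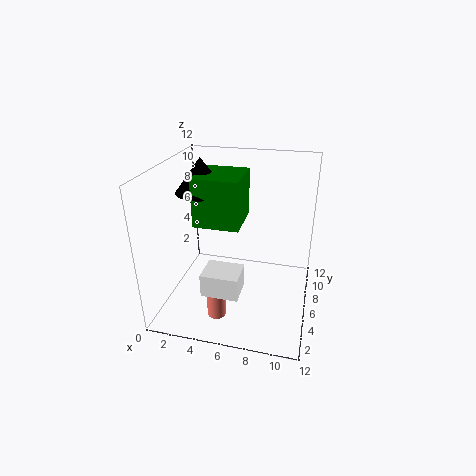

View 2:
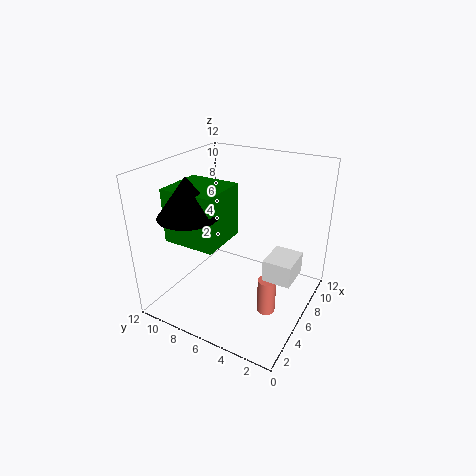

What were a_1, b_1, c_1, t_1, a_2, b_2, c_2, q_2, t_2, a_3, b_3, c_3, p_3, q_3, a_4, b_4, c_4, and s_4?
a_1 = 5
b_1 = 2.75
c_1 = 0.5
t_1 = 3
a_2 = 4.5
b_2 = 0.75
c_2 = 3.75
q_2 = 2.25
t_2 = 1.75
a_3 = 2
b_3 = 6
c_3 = 6.5
p_3 = 4
q_3 = 4.25
a_4 = 2.25
b_4 = 8
c_4 = 9
s_4 = 2.25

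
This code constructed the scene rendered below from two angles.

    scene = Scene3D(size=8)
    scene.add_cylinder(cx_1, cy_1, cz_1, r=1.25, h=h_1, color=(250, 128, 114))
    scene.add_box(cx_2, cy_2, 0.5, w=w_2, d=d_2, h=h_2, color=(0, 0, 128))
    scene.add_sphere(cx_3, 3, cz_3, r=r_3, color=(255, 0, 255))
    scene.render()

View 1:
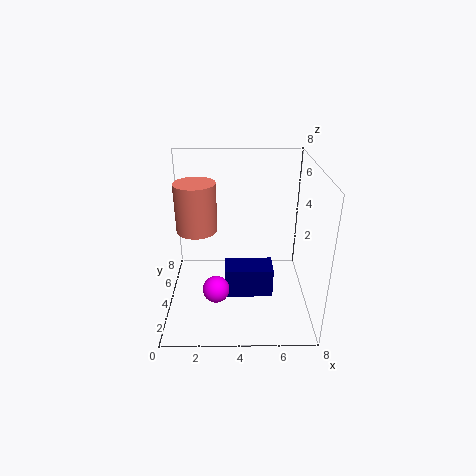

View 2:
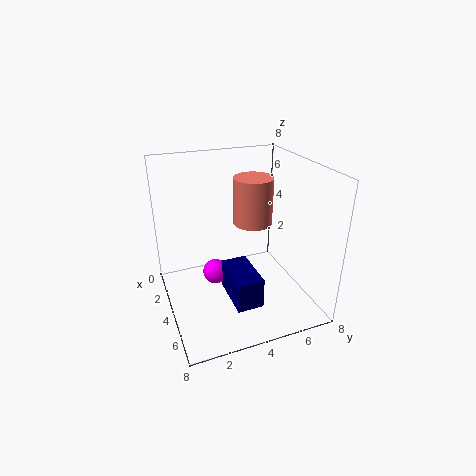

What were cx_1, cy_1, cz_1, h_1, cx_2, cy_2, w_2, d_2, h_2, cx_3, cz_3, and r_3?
cx_1 = 1.5
cy_1 = 6
cz_1 = 3.5
h_1 = 3
cx_2 = 3.25
cy_2 = 3.25
w_2 = 2.75
d_2 = 1.5
h_2 = 1.75
cx_3 = 2.75
cz_3 = 1.25
r_3 = 0.75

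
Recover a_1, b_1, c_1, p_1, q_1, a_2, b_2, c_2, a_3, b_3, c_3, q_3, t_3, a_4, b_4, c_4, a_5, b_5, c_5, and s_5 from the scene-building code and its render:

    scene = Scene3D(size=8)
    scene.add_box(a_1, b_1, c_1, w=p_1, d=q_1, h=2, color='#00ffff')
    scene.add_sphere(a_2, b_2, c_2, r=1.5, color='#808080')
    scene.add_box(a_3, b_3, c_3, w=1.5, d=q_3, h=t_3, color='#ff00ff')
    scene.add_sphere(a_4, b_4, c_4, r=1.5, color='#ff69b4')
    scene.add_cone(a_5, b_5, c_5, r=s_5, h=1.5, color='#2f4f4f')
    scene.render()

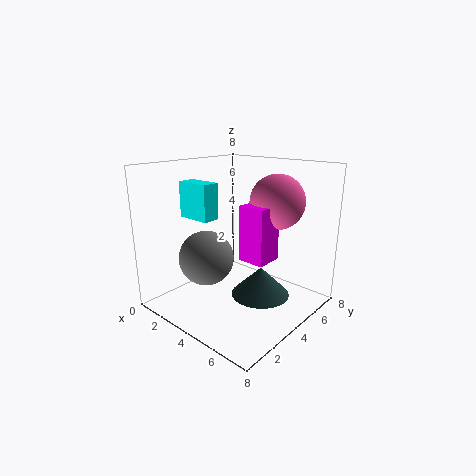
a_1 = 1, b_1 = 2.5, c_1 = 5, p_1 = 2, q_1 = 1, a_2 = 3, b_2 = 2.5, c_2 = 3, a_3 = 4.5, b_3 = 3.5, c_3 = 3, q_3 = 1.5, t_3 = 3, a_4 = 5.5, b_4 = 5.5, c_4 = 6, a_5 = 6, b_5 = 3.5, c_5 = 1.5, s_5 = 1.5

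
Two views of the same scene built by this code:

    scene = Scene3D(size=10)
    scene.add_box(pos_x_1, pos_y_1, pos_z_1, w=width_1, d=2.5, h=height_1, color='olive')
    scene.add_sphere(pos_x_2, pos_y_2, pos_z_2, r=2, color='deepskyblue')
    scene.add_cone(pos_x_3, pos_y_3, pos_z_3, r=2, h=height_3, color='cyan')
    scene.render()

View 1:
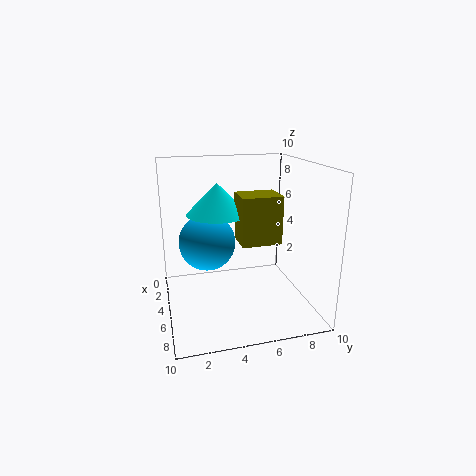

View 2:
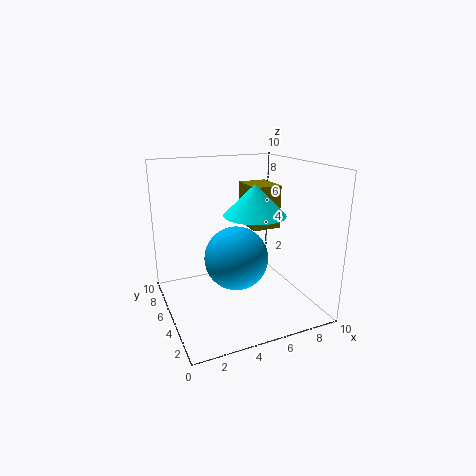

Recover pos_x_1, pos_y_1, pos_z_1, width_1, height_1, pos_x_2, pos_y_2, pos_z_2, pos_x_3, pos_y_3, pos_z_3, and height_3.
pos_x_1 = 6
pos_y_1 = 4.5
pos_z_1 = 5.5
width_1 = 2
height_1 = 3
pos_x_2 = 4
pos_y_2 = 3
pos_z_2 = 4.5
pos_x_3 = 5.5
pos_y_3 = 3.5
pos_z_3 = 7
height_3 = 2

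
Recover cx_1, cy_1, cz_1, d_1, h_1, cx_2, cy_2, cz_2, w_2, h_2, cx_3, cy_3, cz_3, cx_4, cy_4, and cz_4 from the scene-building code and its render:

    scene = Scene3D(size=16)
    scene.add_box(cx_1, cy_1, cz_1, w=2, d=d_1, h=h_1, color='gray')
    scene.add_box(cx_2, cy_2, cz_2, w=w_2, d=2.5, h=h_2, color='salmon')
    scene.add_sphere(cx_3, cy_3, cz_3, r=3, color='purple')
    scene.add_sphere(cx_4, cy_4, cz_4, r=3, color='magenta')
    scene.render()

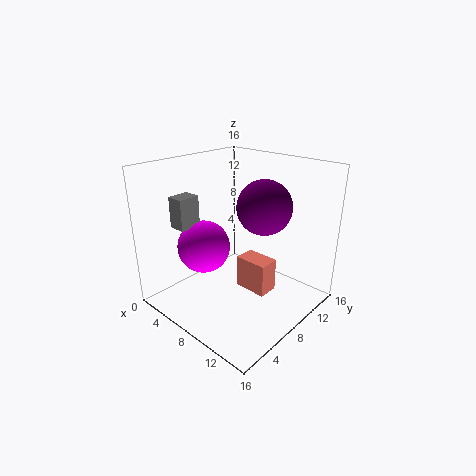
cx_1 = 2; cy_1 = 3.5; cz_1 = 9; d_1 = 2.5; h_1 = 3.5; cx_2 = 6.5; cy_2 = 9.5; cz_2 = 0.5; w_2 = 4; h_2 = 4; cx_3 = 10; cy_3 = 10; cz_3 = 11.5; cx_4 = 4.5; cy_4 = 6; cz_4 = 6.5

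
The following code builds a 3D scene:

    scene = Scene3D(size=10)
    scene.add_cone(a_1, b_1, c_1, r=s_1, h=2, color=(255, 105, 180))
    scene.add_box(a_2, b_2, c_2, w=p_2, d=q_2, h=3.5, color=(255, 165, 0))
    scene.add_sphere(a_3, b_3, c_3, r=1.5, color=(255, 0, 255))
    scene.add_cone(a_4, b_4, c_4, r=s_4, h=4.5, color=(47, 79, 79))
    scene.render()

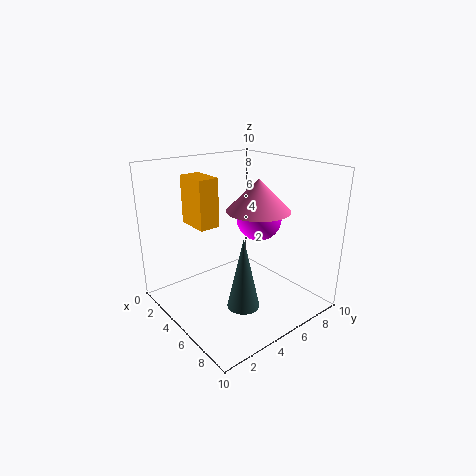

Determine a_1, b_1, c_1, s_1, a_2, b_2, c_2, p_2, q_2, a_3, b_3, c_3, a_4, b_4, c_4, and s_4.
a_1 = 7; b_1 = 5; c_1 = 7.5; s_1 = 2; a_2 = 1; b_2 = 3; c_2 = 5.5; p_2 = 2.5; q_2 = 1.5; a_3 = 6; b_3 = 6; c_3 = 6.5; a_4 = 8; b_4 = 3; c_4 = 2; s_4 = 1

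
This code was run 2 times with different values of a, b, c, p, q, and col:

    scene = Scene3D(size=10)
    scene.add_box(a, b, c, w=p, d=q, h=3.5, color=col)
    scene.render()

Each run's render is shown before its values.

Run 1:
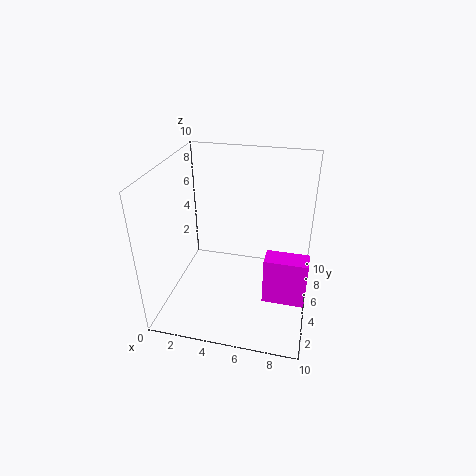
a = 7, b = 4, c = 0.5, p = 3, q = 1.5, col = 'magenta'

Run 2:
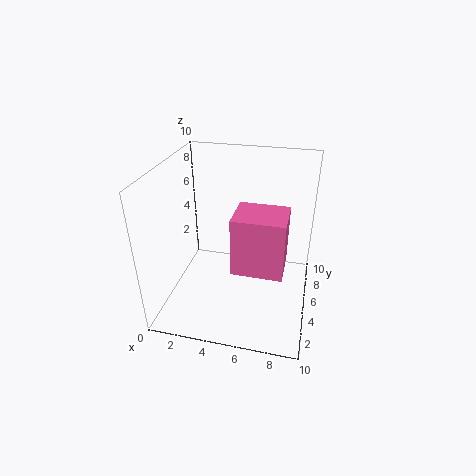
a = 5.5, b = 1, c = 5, p = 3, q = 2.5, col = 'hotpink'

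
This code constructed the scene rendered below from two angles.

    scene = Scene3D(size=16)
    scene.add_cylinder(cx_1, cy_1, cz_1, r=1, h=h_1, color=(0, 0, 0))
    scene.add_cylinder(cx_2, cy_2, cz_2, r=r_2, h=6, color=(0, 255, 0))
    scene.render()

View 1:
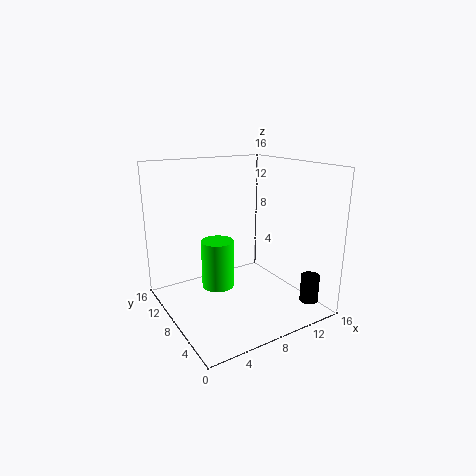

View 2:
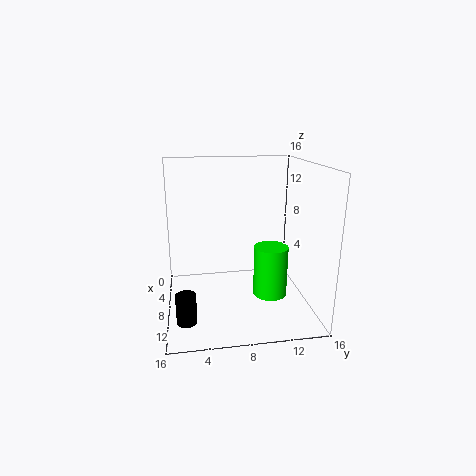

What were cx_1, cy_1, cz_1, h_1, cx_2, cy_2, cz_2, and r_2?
cx_1 = 13.5; cy_1 = 2; cz_1 = 1.5; h_1 = 3; cx_2 = 7.5; cy_2 = 12; cz_2 = 0.5; r_2 = 2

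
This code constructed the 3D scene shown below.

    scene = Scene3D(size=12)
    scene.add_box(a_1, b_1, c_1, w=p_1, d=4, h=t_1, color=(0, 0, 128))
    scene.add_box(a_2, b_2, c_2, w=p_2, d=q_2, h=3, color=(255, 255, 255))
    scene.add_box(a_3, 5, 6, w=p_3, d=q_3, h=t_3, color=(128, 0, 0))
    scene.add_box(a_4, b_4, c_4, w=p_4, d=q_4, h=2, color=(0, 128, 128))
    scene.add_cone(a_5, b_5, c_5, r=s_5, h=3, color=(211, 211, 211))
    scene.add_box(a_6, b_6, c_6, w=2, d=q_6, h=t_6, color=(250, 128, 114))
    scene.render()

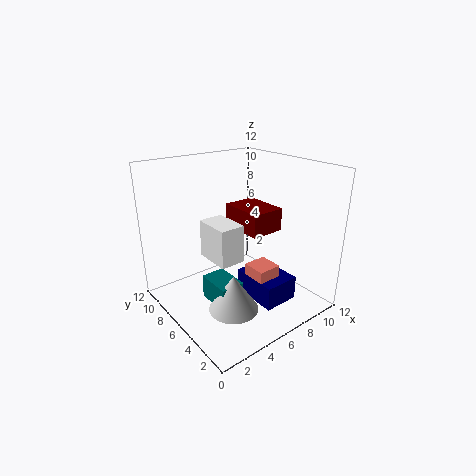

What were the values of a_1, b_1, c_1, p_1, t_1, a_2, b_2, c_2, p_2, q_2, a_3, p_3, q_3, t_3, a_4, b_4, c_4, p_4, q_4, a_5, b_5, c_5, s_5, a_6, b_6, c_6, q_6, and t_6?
a_1 = 6
b_1 = 2
c_1 = 1
p_1 = 3
t_1 = 2
a_2 = 3
b_2 = 4
c_2 = 5
p_2 = 2
q_2 = 3
a_3 = 7
p_3 = 3
q_3 = 4
t_3 = 2
a_4 = 3
b_4 = 4
c_4 = 1
p_4 = 2
q_4 = 3
a_5 = 4
b_5 = 4
c_5 = 1
s_5 = 2
a_6 = 6
b_6 = 3
c_6 = 2
q_6 = 2
t_6 = 2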